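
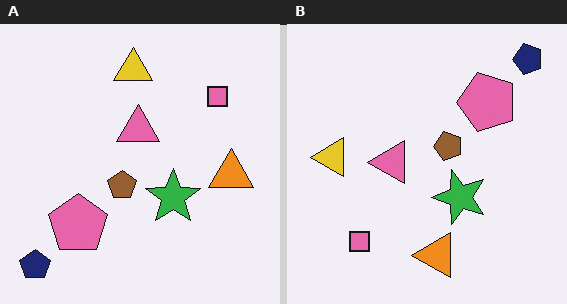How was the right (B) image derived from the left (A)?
The transformation is: transposed (reflected across the top-left ↔ bottom-right diagonal).

Shapes have swapped their row and column positions — what was in the top-right is now in the bottom-left — a diagonal reflection.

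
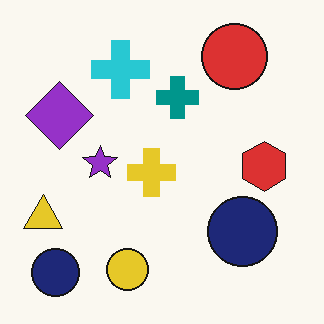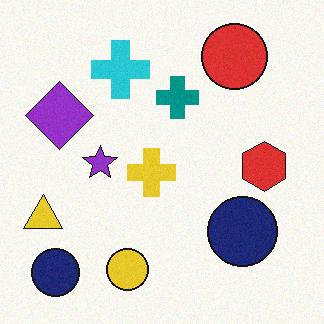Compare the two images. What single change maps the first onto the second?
The transformation is: degraded with light additive noise.

Random speckle covers the whole image, including the flat background.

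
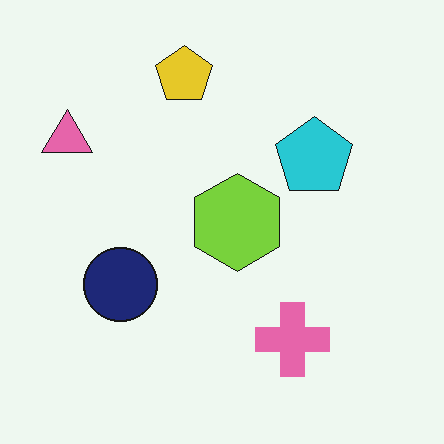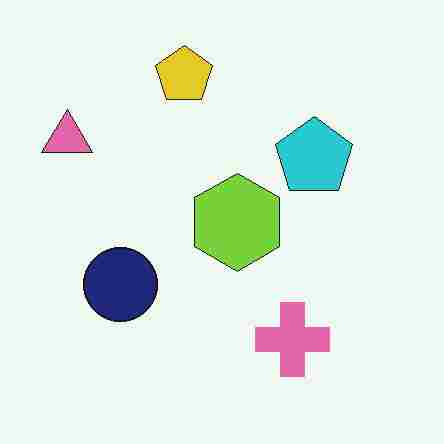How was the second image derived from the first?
This is the original image heavily JPEG-compressed with obvious blocking artifacts.

Blocky 8×8 compression artifacts appear around shape edges and the flat background shows ringing — characteristic JPEG degradation.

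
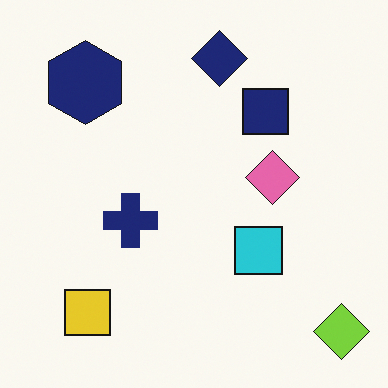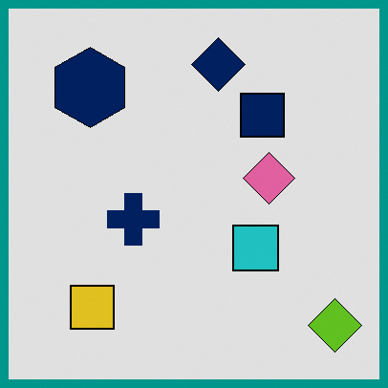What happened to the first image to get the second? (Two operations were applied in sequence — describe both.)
This is the original image posterized to a reduced palette, then framed with a teal border.

Each flat color has snapped to a coarser quantized level — most visibly, the near-white background has dropped to a flat grey. A solid teal frame runs around the edge of the second image, with the content slightly shrunk inside it.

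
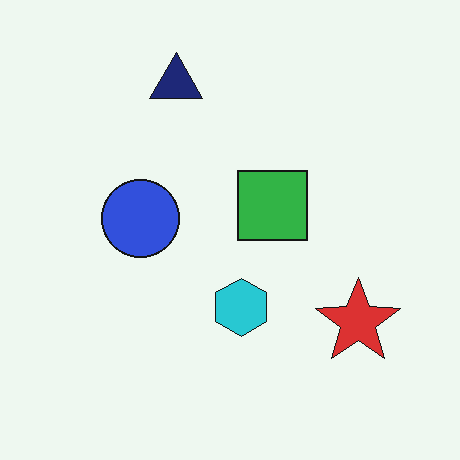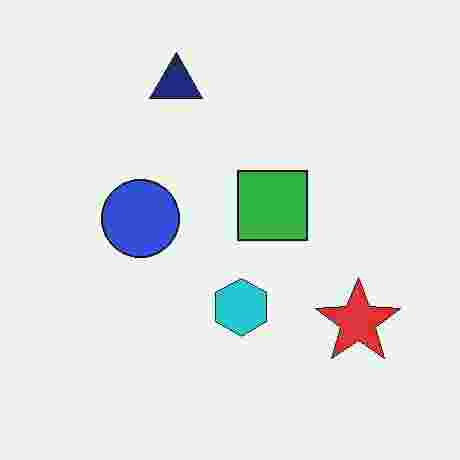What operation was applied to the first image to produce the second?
The image was heavily JPEG-compressed with obvious blocking artifacts.

Blocky 8×8 compression artifacts appear around shape edges and the flat background shows ringing — characteristic JPEG degradation.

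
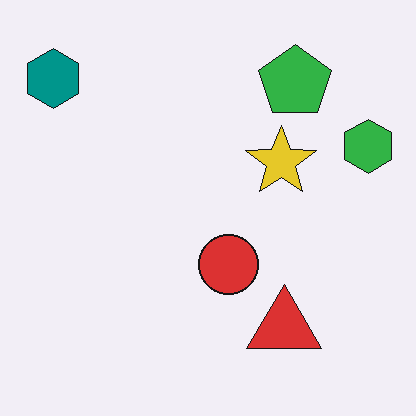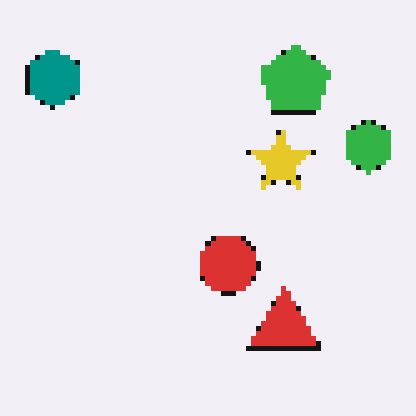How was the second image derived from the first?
It was mildly pixelated.

Shapes are reduced to large square blocks; fine edges and outlines are lost — a downscale-then-upscale (mosaic) effect.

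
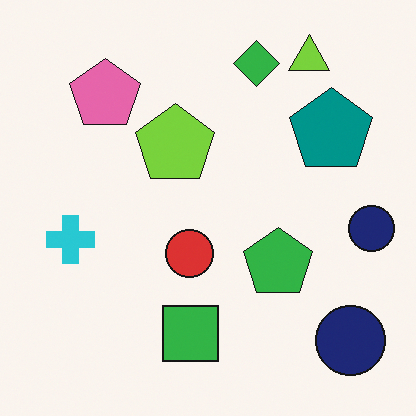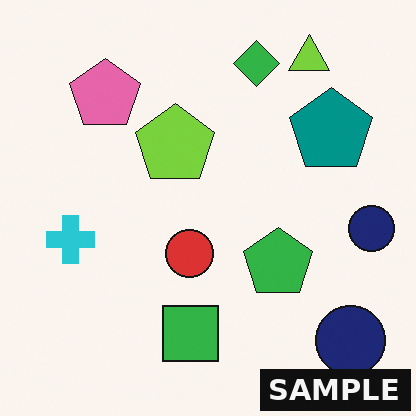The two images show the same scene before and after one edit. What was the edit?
Watermarked with the text "SAMPLE" in the lower-right corner.

A dark label reading "SAMPLE" appears in the lower-right corner.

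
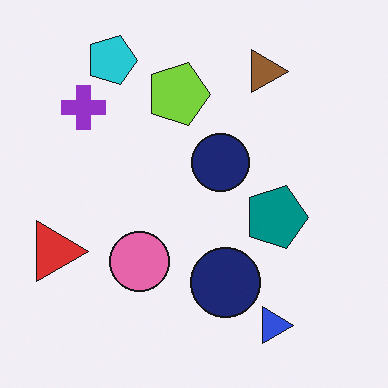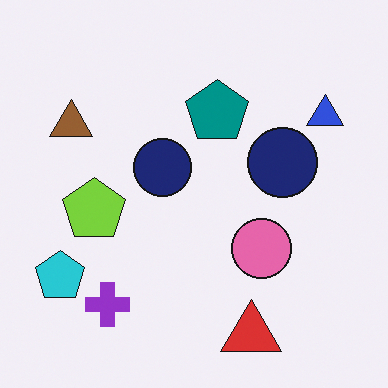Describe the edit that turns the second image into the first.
The transformation is: rotated 90° clockwise.

The cyan pentagon sits in the bottom-left of the second image and the top-left of the first — consistent with a whole-image 90° clockwise rotation.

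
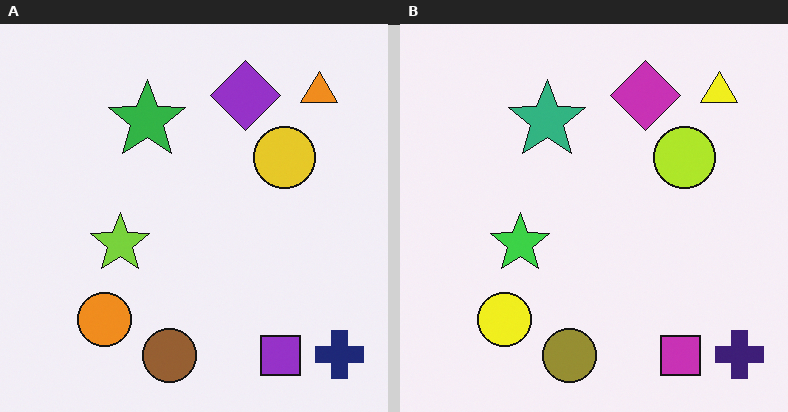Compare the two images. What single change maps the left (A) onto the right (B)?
The image was hue-shifted by a small amount.

Every shape's color has rotated by the same amount around the hue wheel — a uniform hue shift.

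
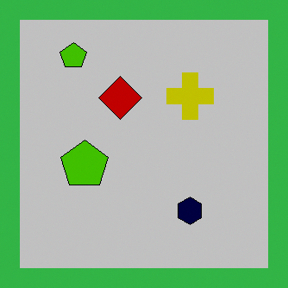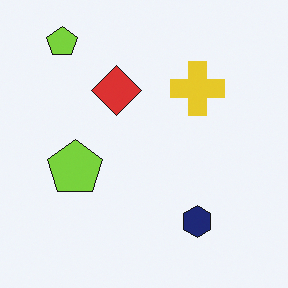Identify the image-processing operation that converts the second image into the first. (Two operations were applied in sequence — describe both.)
The first image is the second aggressively posterized, then framed with a green border.

Each flat color has snapped to a coarser quantized level — most visibly, the near-white background has dropped to a flat grey. A solid green frame runs around the edge of the first image, with the content slightly shrunk inside it.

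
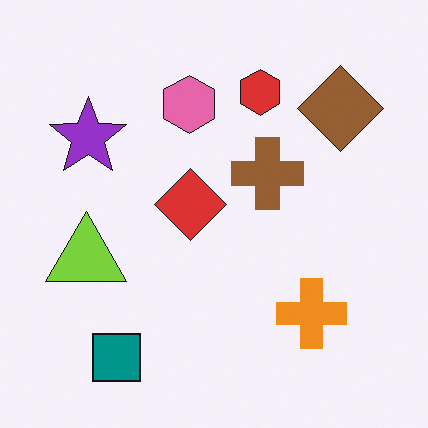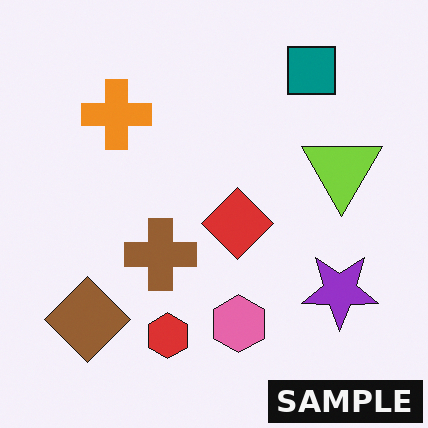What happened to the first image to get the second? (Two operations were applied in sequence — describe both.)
This is the original image rotated 180°, then watermarked with the text "SAMPLE" in the lower-right corner.

The teal square sits in the bottom-left of the first image and the top-right of the second — consistent with a whole-image 180° rotation. A dark label reading "SAMPLE" appears in the lower-right corner.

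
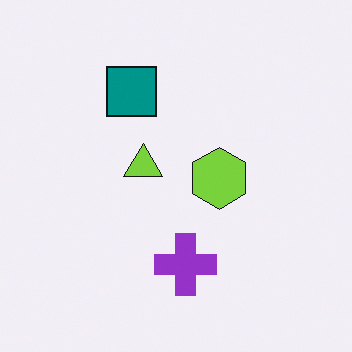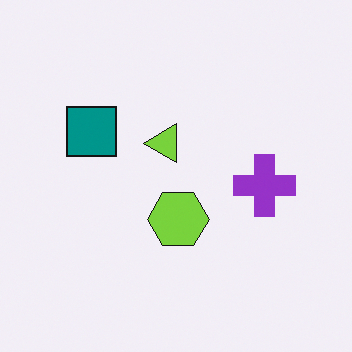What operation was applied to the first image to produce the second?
This is the original image transposed (reflected across the top-left ↔ bottom-right diagonal).

Shapes have swapped their row and column positions — what was in the top-right is now in the bottom-left — a diagonal reflection.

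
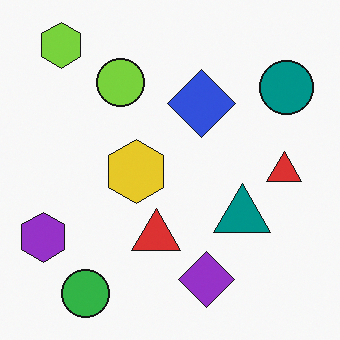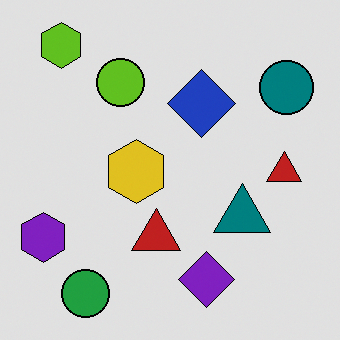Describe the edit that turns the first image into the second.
Moderately posterized.

Each flat color has snapped to a coarser quantized level — most visibly, the near-white background has dropped to a flat grey.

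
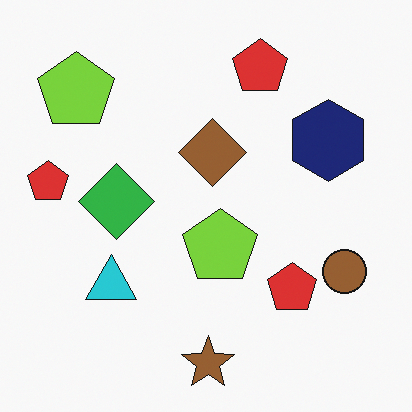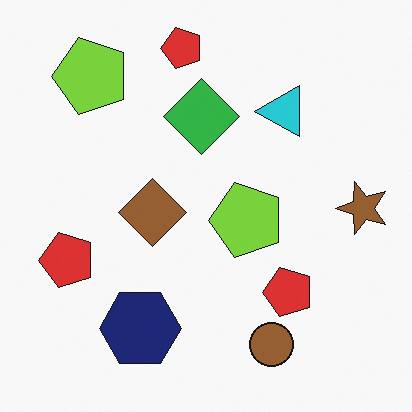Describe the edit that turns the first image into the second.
The second image is the first transposed (reflected across the top-left ↔ bottom-right diagonal).

Shapes have swapped their row and column positions — what was in the top-right is now in the bottom-left — a diagonal reflection.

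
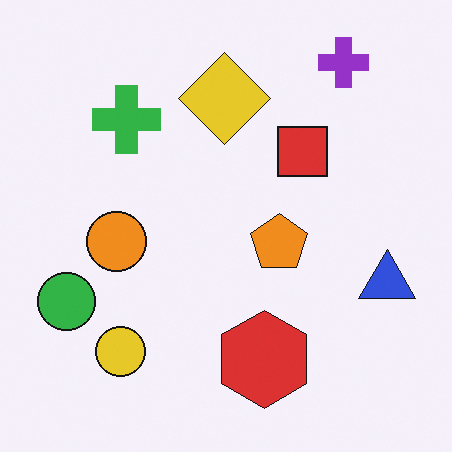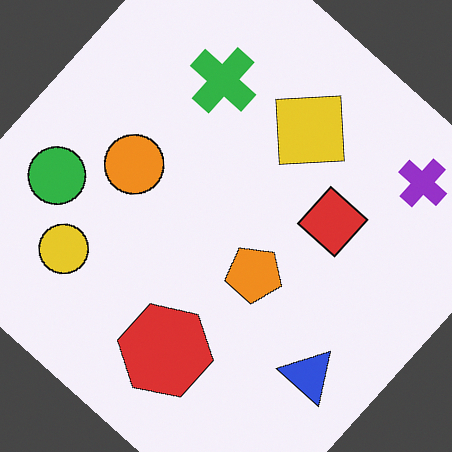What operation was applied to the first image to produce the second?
Rotated clockwise by a large amount — several tens of degrees.

Every shape is tilted by the same angle and the image corners show triangular fill wedges — a whole-image rotation by a non-right angle.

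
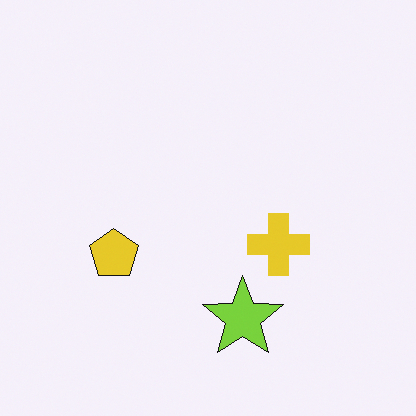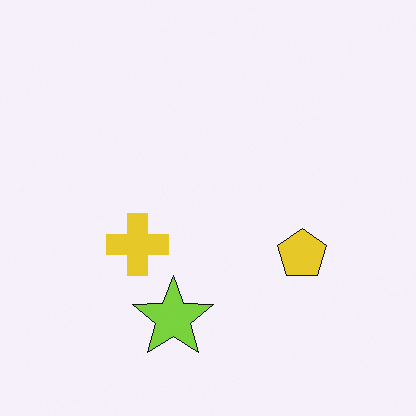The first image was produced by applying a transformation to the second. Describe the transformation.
It was flipped horizontally (left ↔ right).

The yellow pentagon is in the right of the second image and the left of the first — shapes on opposite sides of the vertical midline have swapped in a mirror flip.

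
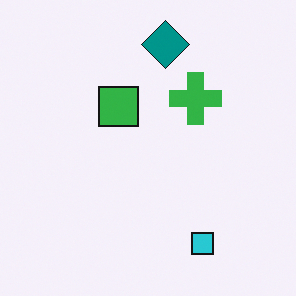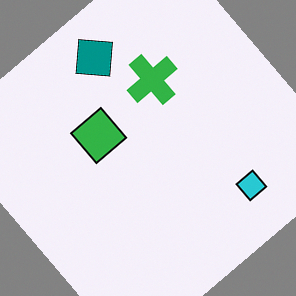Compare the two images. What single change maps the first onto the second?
This is the original image rotated counter-clockwise by a large amount — several tens of degrees.

Every shape is tilted by the same angle and the image corners show triangular fill wedges — a whole-image rotation by a non-right angle.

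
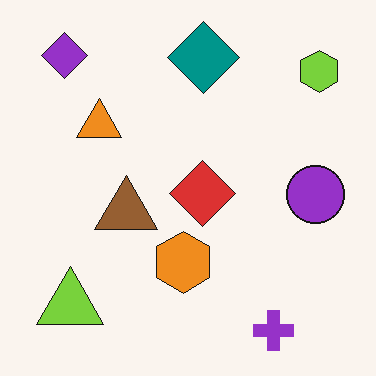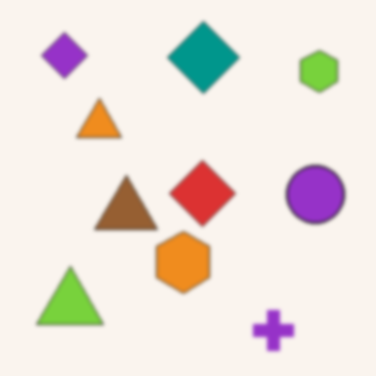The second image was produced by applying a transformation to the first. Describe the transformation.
The image was given a subtle gaussian blur.

Shape edges and outlines are uniformly softened across the whole image.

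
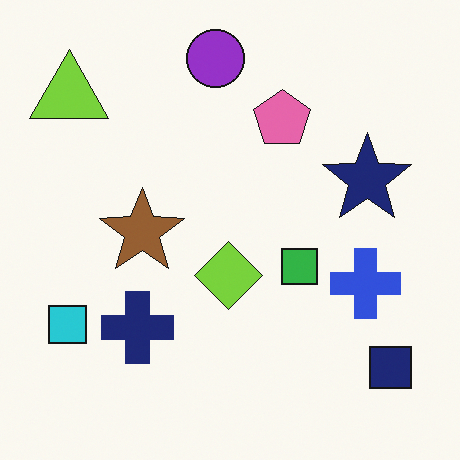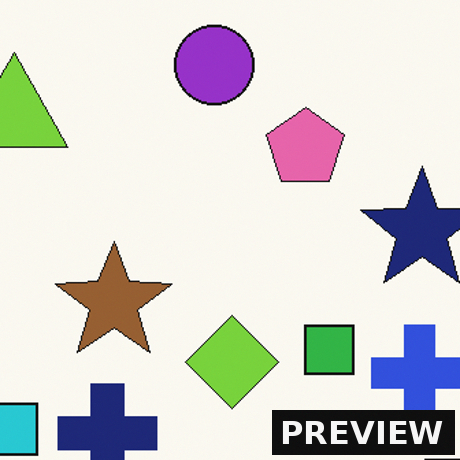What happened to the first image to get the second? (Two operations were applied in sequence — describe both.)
The image was cropped to a modestly smaller region and rescaled, then watermarked with the text "PREVIEW" in the lower-right corner.

The visible shapes are larger and the field of view is narrower; shapes near the original edges may be partly or wholly outside the frame — a crop-and-rescale. A dark label reading "PREVIEW" appears in the lower-right corner.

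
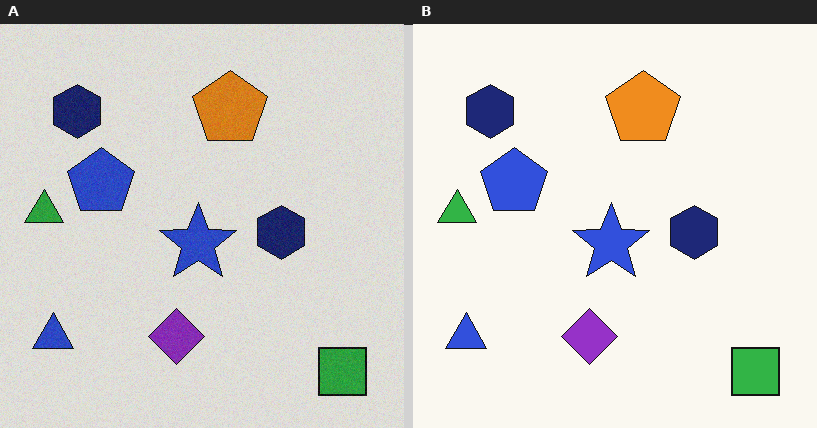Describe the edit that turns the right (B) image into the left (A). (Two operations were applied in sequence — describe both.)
The image was degraded with light additive noise, then darkened a little.

Random speckle covers the whole image, including the flat background. Every pixel — background and shapes alike — is uniformly darkened.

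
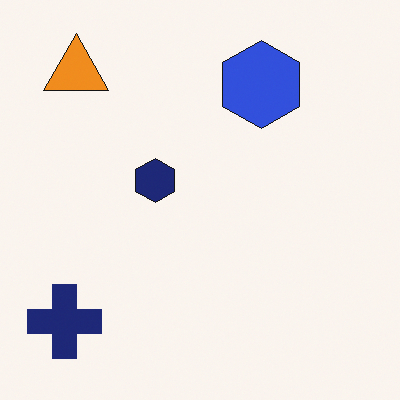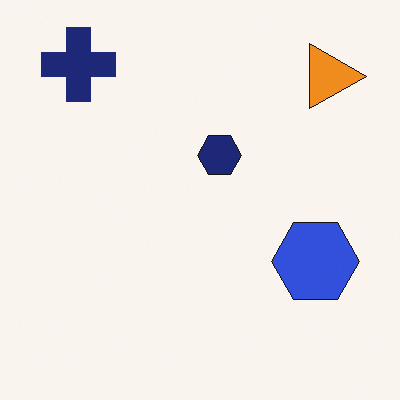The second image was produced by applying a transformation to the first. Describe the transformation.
The second image is the first rotated 90° clockwise.

The navy cross sits in the bottom-left of the first image and the top-left of the second — consistent with a whole-image 90° clockwise rotation.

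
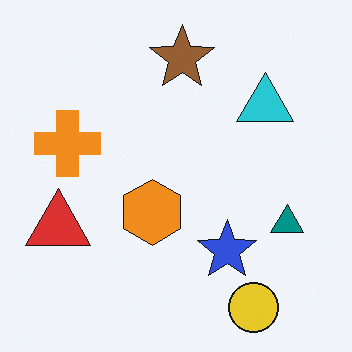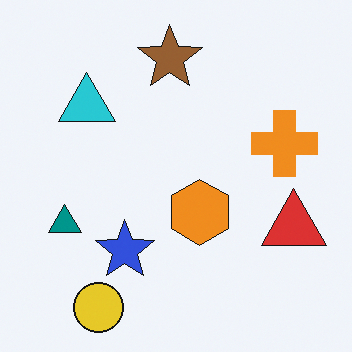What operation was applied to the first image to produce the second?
It was flipped horizontally (left ↔ right).

The red triangle is in the left of the first image and the right of the second — shapes on opposite sides of the vertical midline have swapped in a mirror flip.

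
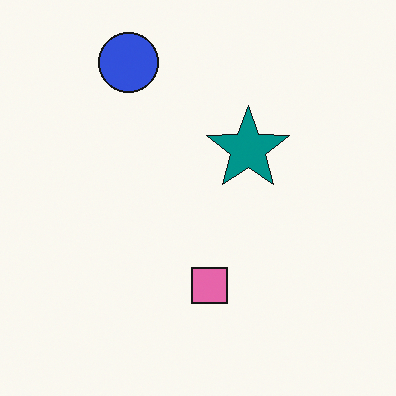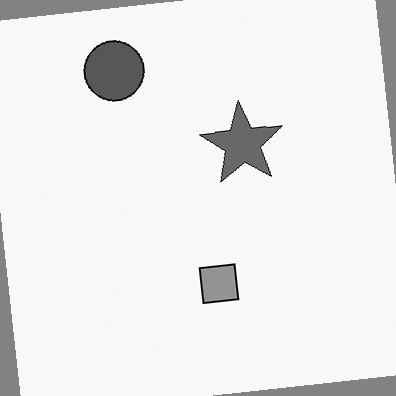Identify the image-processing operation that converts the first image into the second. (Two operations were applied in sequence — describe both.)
The second image is the first rotated counter-clockwise by a slight angle, then converted to grayscale.

Every shape is tilted by the same angle and the image corners show triangular fill wedges — a whole-image rotation by a non-right angle. All color is removed — every shape is now a shade of grey.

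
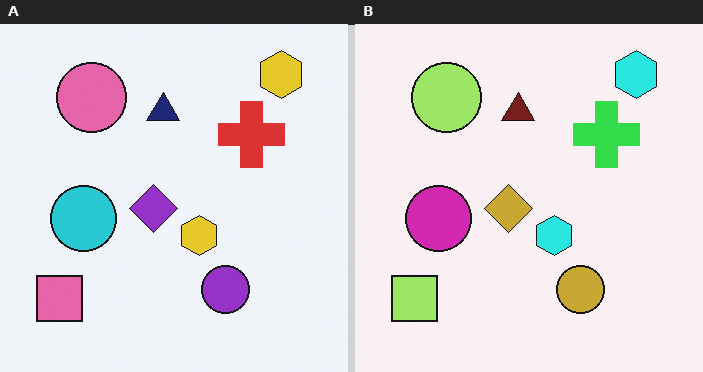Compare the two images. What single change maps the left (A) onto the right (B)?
Hue-shifted by a moderate amount.

Every shape's color has rotated by the same amount around the hue wheel — a uniform hue shift.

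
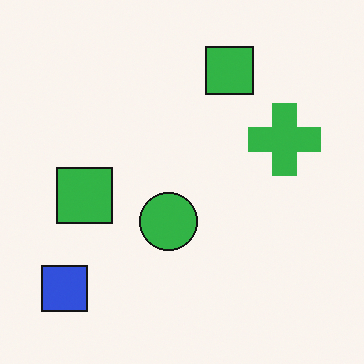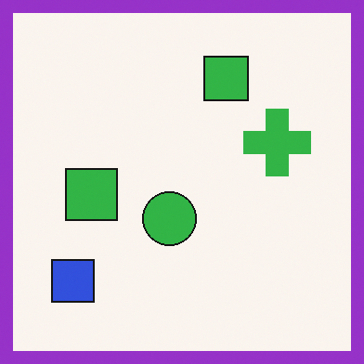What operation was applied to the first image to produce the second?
The second image is the first framed with a purple border.

A solid purple frame runs around the edge of the second image, with the content slightly shrunk inside it.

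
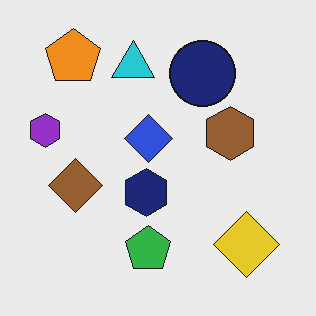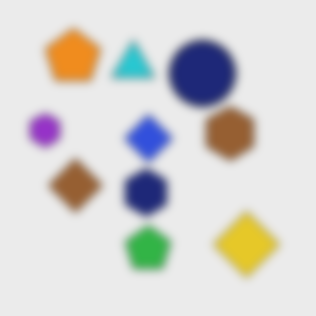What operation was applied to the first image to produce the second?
This is the original image noticeably gaussian-blurred.

Shape edges and outlines are uniformly softened across the whole image.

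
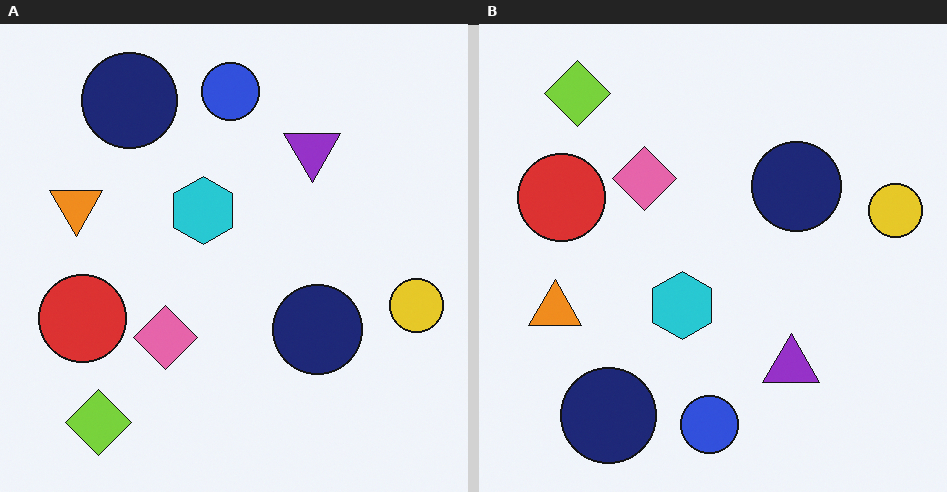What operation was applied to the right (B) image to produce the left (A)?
Flipped vertically (top ↔ bottom).

The blue circle is in the bottom of the right (B) image and the top of the left (A) — shapes on opposite sides of the horizontal midline have swapped in a mirror flip.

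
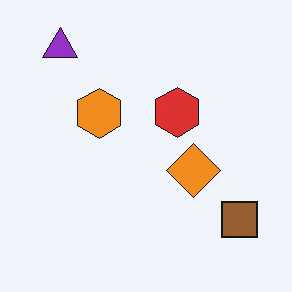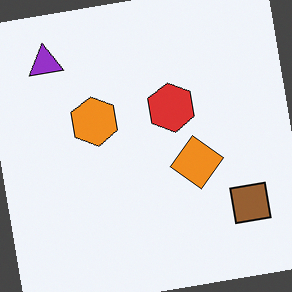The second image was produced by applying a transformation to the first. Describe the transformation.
This is the original image rotated counter-clockwise by a few degrees.

Every shape is tilted by the same angle and the image corners show triangular fill wedges — a whole-image rotation by a non-right angle.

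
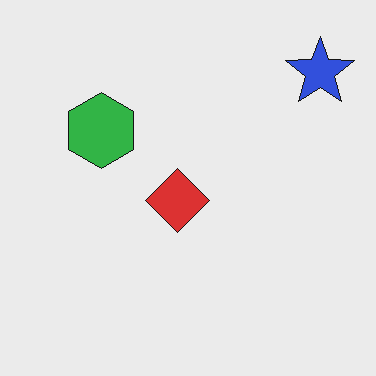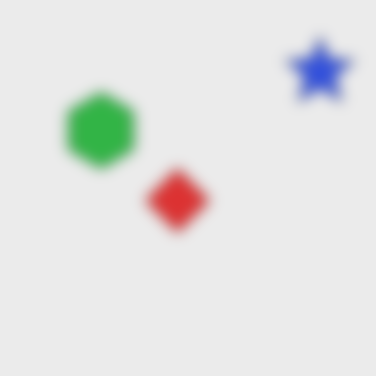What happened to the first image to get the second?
It was strongly gaussian-blurred.

Shape edges and outlines are uniformly softened across the whole image.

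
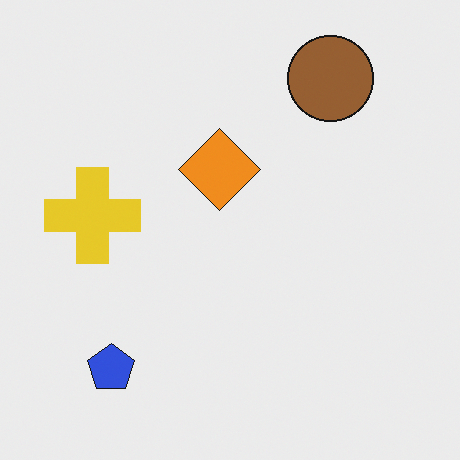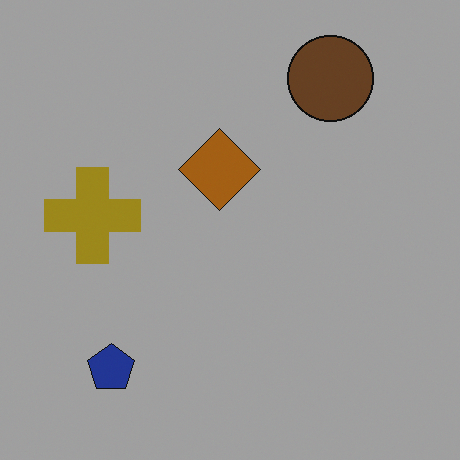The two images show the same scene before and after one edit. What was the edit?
Darkened a lot.

Every pixel — background and shapes alike — is uniformly darkened.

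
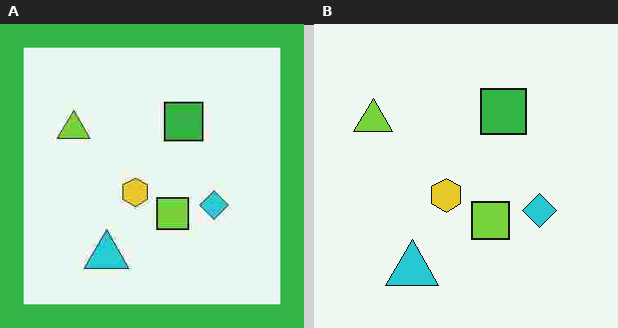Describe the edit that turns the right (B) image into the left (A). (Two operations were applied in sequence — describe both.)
Heavily JPEG-compressed with obvious blocking artifacts, then framed with a green border.

Blocky 8×8 compression artifacts appear around shape edges and the flat background shows ringing — characteristic JPEG degradation. A solid green frame runs around the edge of the left (A) image, with the content slightly shrunk inside it.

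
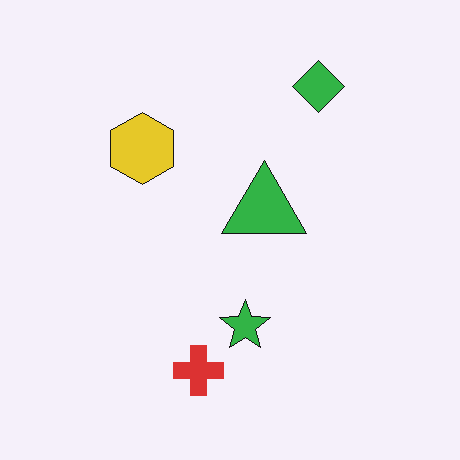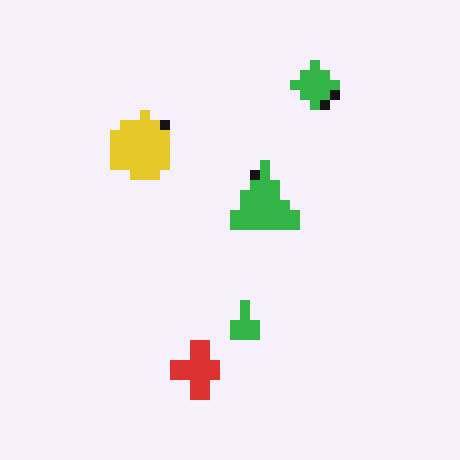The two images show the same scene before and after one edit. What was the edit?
The image was coarsely pixelated.

Shapes are reduced to large square blocks; fine edges and outlines are lost — a downscale-then-upscale (mosaic) effect.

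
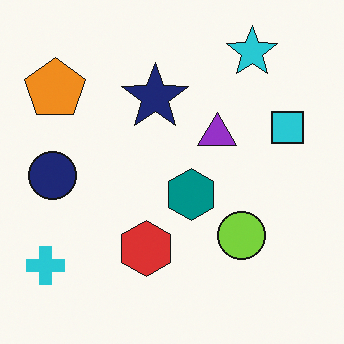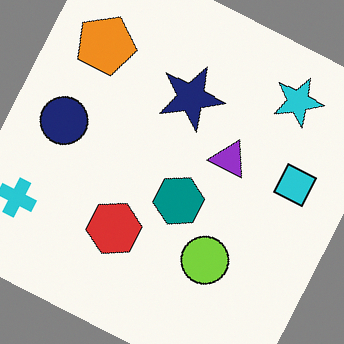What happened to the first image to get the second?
This is the original image rotated clockwise by a clearly visible amount.

Every shape is tilted by the same angle and the image corners show triangular fill wedges — a whole-image rotation by a non-right angle.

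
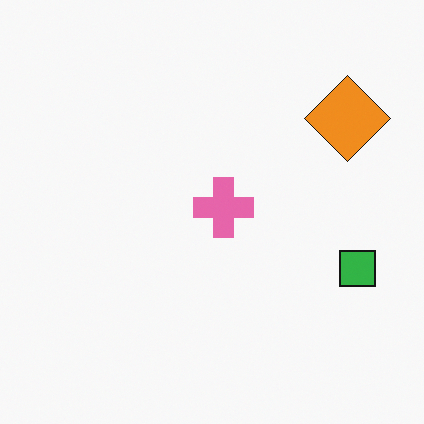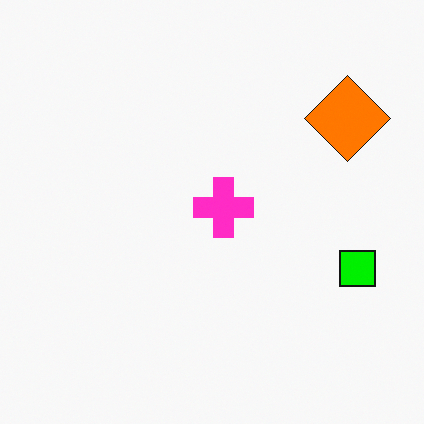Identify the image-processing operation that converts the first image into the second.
The image was made much more vivid (saturation change).

All colors are more vivid — a global saturation change.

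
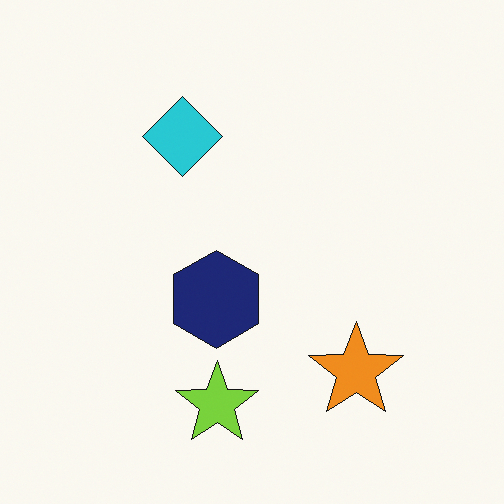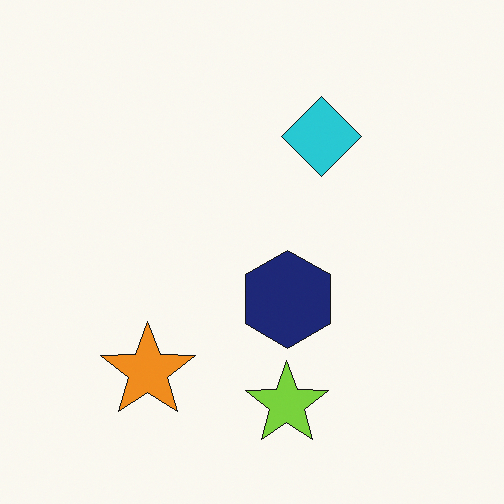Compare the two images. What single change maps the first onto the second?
It was flipped horizontally (left ↔ right).

The orange star is in the bottom-right of the first image and the bottom-left of the second — shapes on opposite sides of the vertical midline have swapped in a mirror flip.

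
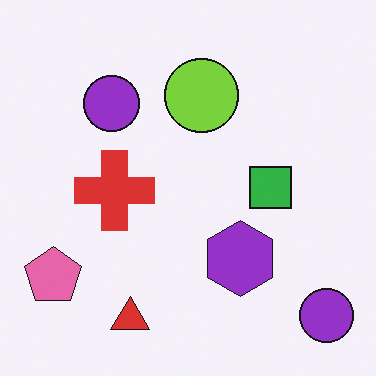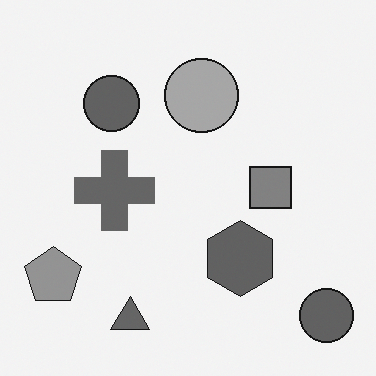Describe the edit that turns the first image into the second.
The second image is the first converted to grayscale.

All color is removed — every shape is now a shade of grey.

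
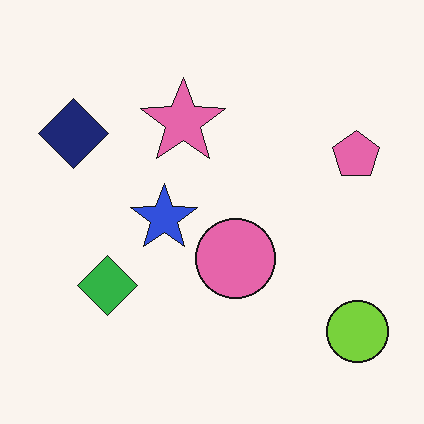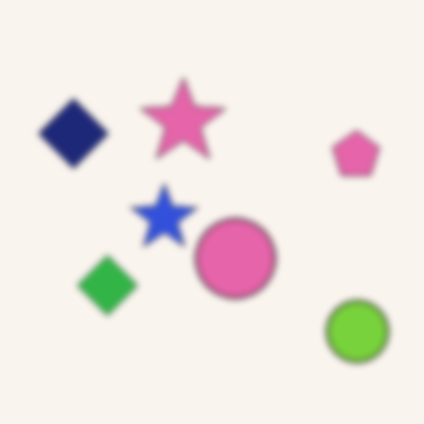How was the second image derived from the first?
Moderately blurred.

Shape edges and outlines are uniformly softened across the whole image.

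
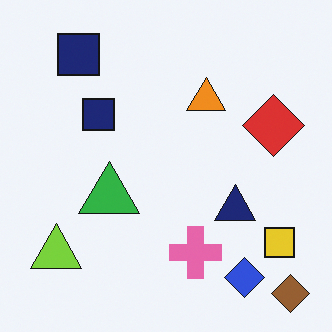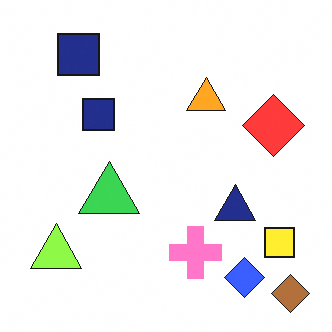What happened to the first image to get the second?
The image was slightly brightened.

Every pixel — background and shapes alike — is uniformly brightened.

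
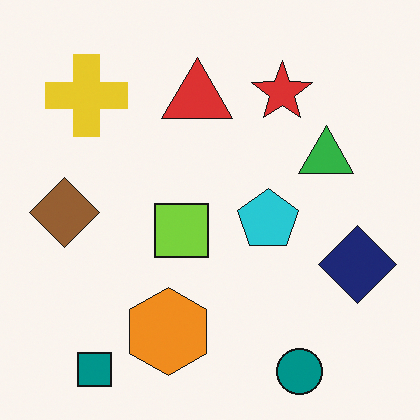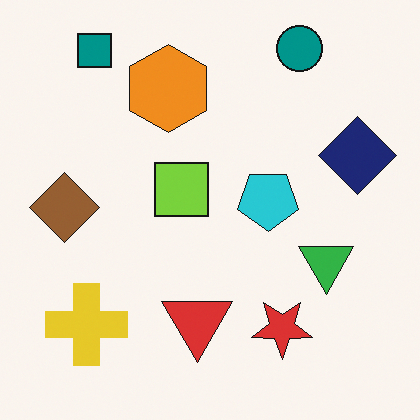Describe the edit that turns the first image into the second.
The transformation is: flipped vertically (top ↔ bottom).

The teal circle is in the bottom-right of the first image and the top-right of the second — shapes on opposite sides of the horizontal midline have swapped in a mirror flip.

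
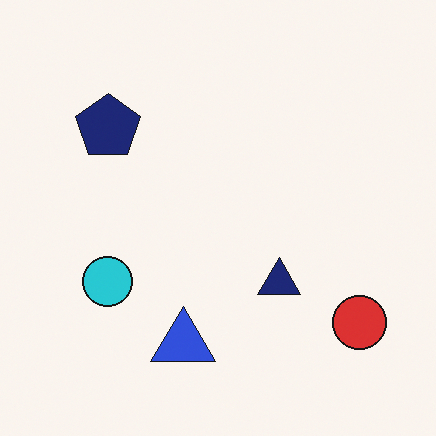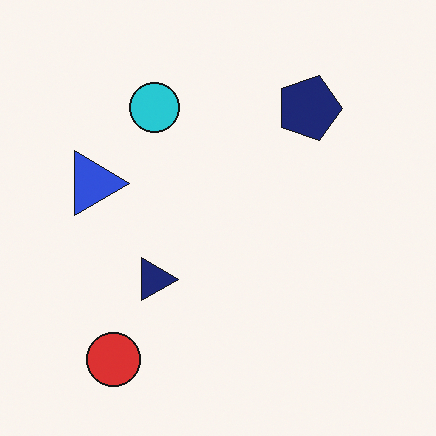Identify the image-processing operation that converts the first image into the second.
It was rotated 90° clockwise.

The red circle sits in the bottom-right of the first image and the bottom-left of the second — consistent with a whole-image 90° clockwise rotation.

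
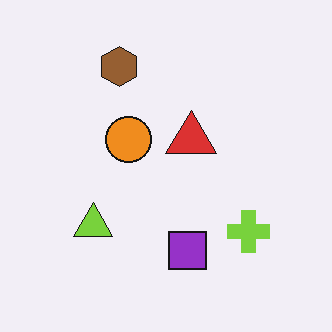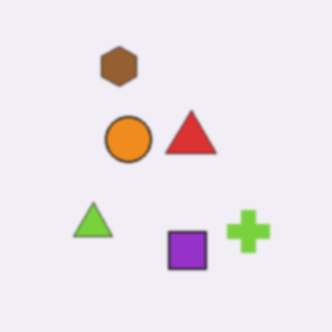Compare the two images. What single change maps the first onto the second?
The second image is the first slightly softened.

Shape edges and outlines are uniformly softened across the whole image.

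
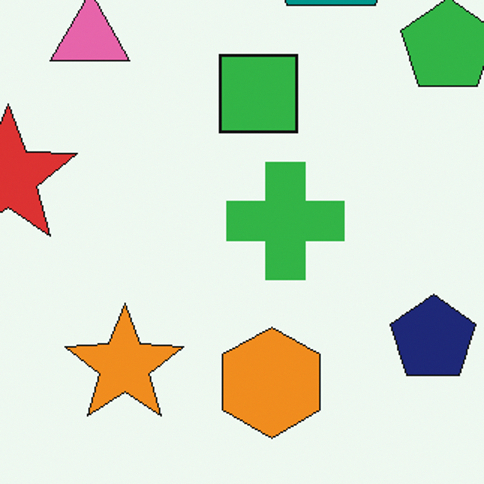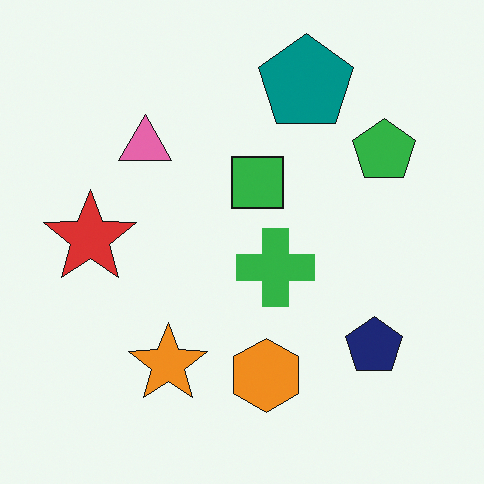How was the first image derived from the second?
The first image is the second cropped slightly and scaled back up.

The visible shapes are larger and the field of view is narrower; shapes near the original edges may be partly or wholly outside the frame — a crop-and-rescale.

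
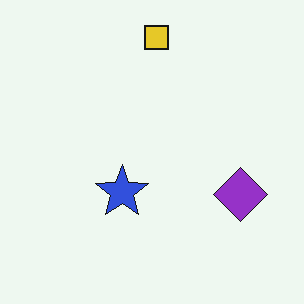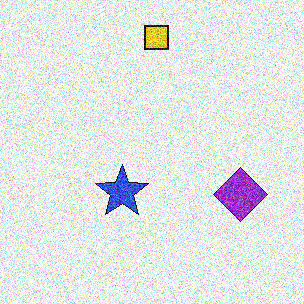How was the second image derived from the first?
The transformation is: degraded with heavy additive noise.

Random speckle covers the whole image, including the flat background.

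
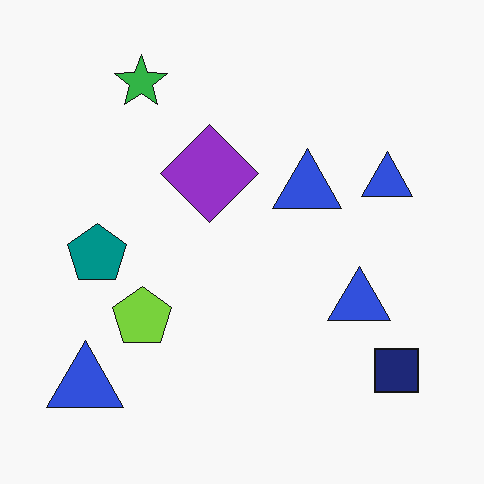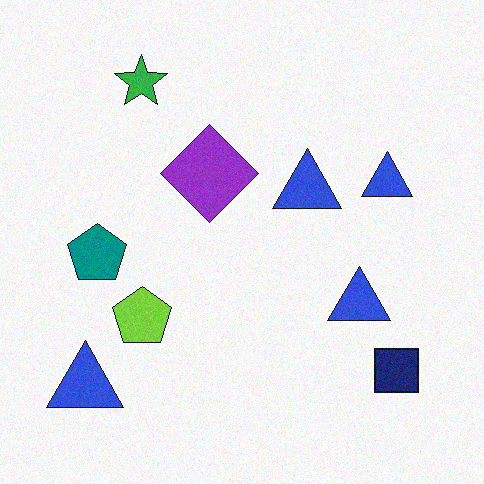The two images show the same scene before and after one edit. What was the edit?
This is the original image degraded with a light layer of grain.

Random speckle covers the whole image, including the flat background.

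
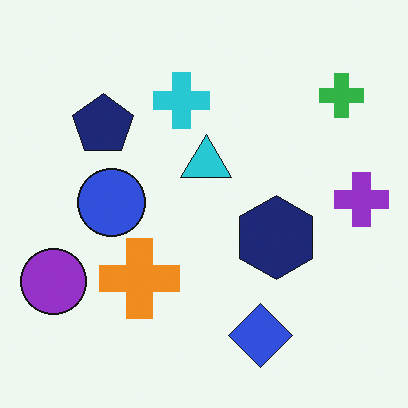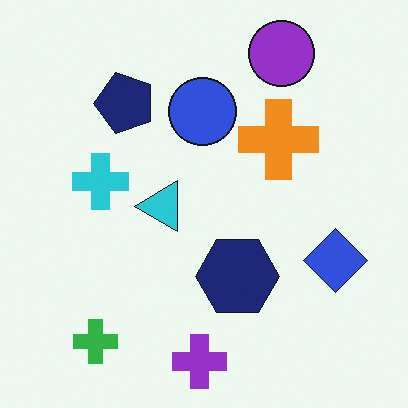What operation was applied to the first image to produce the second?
The image was transposed (reflected across the top-left ↔ bottom-right diagonal).

Shapes have swapped their row and column positions — what was in the top-right is now in the bottom-left — a diagonal reflection.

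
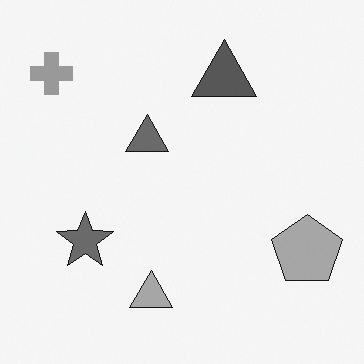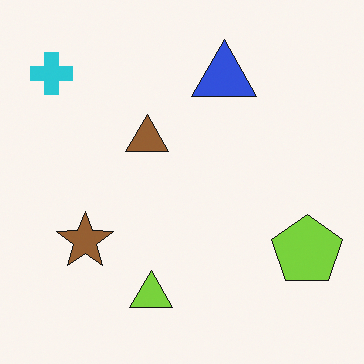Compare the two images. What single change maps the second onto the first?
The first image is the second converted to grayscale.

All color is removed — every shape is now a shade of grey.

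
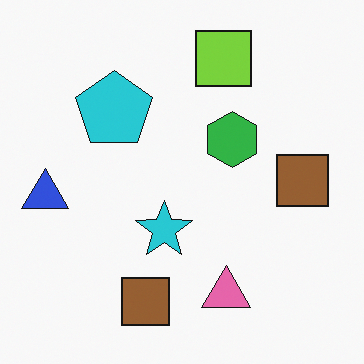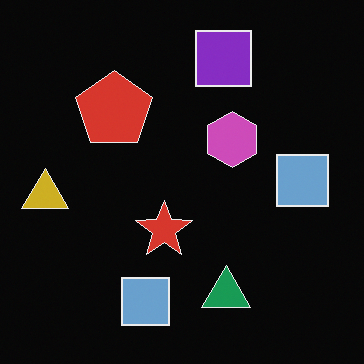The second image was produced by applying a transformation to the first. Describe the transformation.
This is the original image color-inverted (negative).

The light background has become dark and every shape's color is its complement — a photographic negative.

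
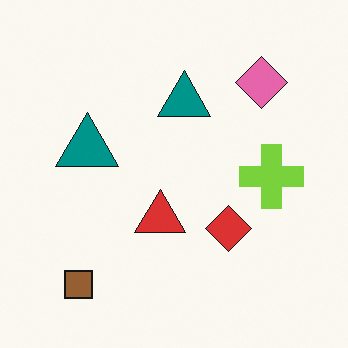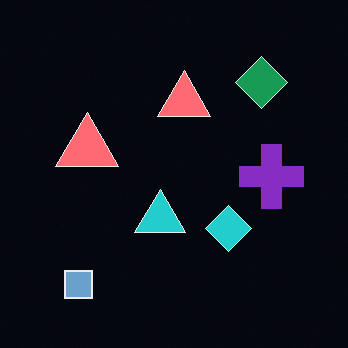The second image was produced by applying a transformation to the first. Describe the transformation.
The image was color-inverted (negative).

The light background has become dark and every shape's color is its complement — a photographic negative.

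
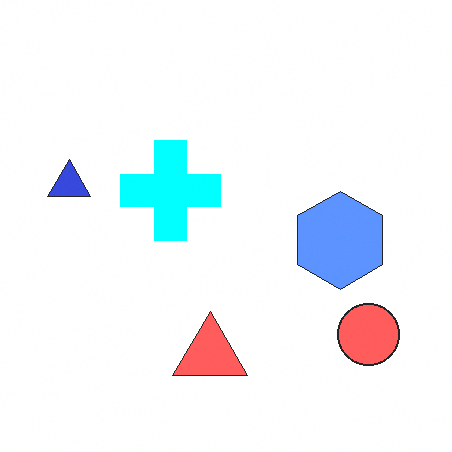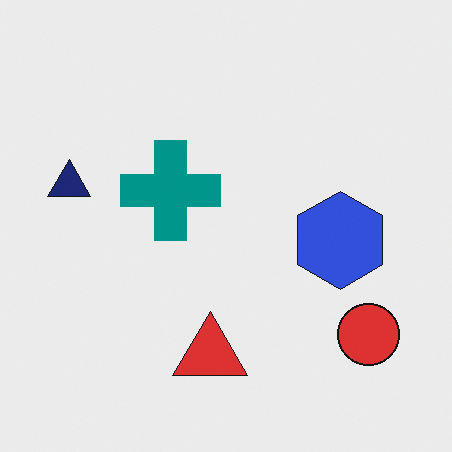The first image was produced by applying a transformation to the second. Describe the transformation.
Brightened a lot.

Every pixel — background and shapes alike — is uniformly brightened.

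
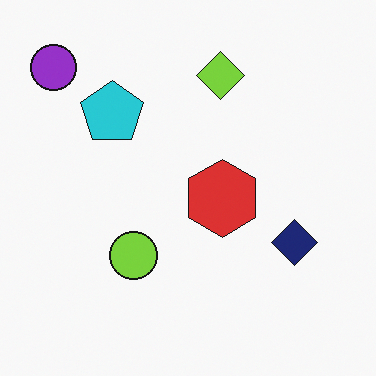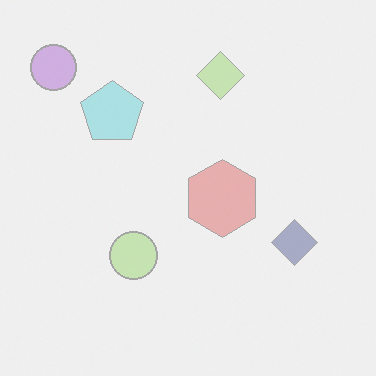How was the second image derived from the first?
The image was given much lower contrast.

Tones are pushed toward mid-grey across the whole image — a global contrast change.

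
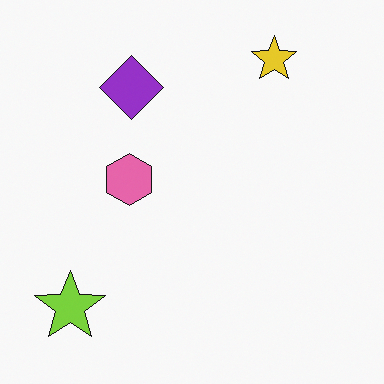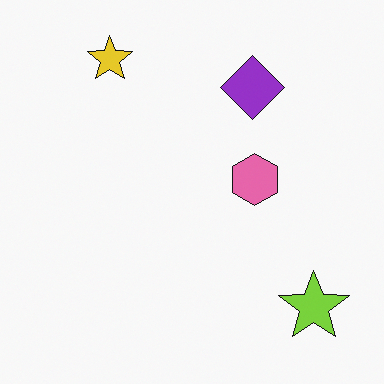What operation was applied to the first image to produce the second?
The transformation is: flipped horizontally (left ↔ right).

The lime star is in the bottom-left of the first image and the bottom-right of the second — shapes on opposite sides of the vertical midline have swapped in a mirror flip.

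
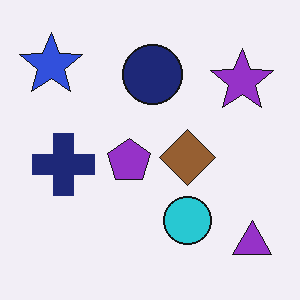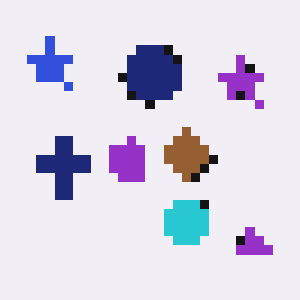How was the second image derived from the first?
Heavily pixelated into large blocks.

Shapes are reduced to large square blocks; fine edges and outlines are lost — a downscale-then-upscale (mosaic) effect.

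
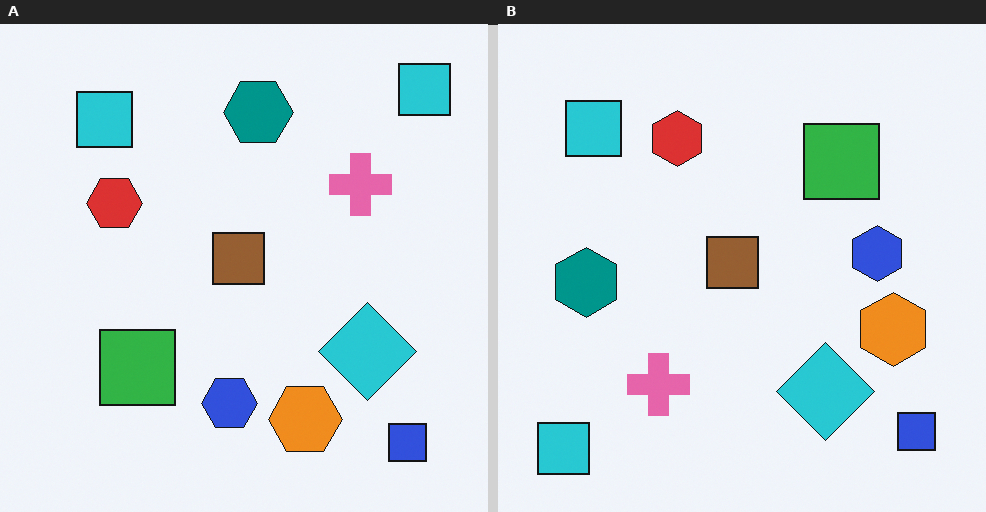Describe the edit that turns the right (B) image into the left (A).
It was transposed (reflected across the top-left ↔ bottom-right diagonal).

Shapes have swapped their row and column positions — what was in the top-right is now in the bottom-left — a diagonal reflection.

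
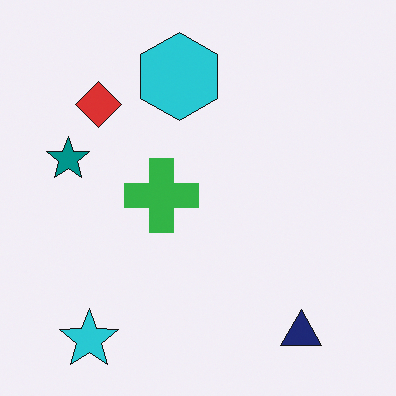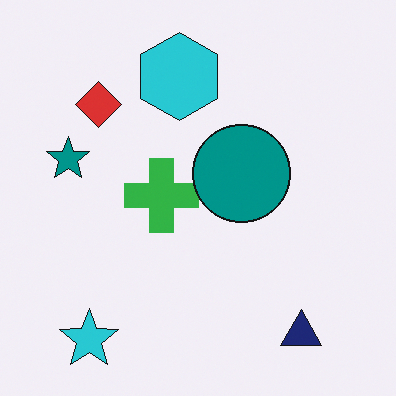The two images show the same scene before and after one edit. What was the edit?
The transformation is: overlaid with an additional teal circle.

A teal circle appears in the second image that is absent from the first.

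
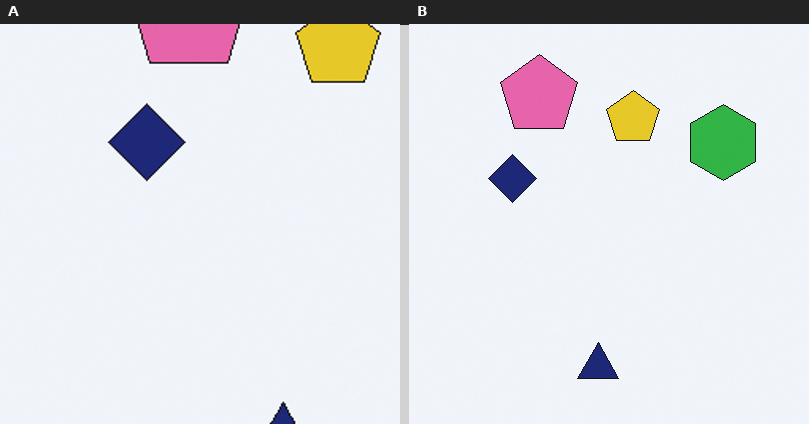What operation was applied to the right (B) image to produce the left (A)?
It was cropped slightly and scaled back up.

The visible shapes are larger and the field of view is narrower; shapes near the original edges may be partly or wholly outside the frame — a crop-and-rescale.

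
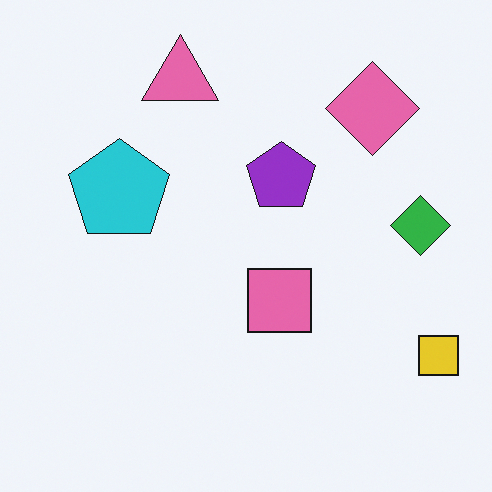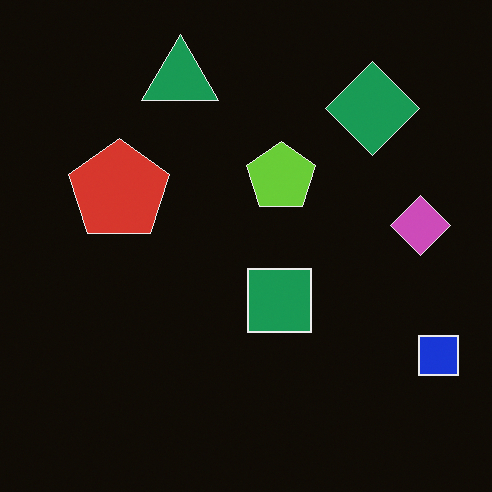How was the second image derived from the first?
This is the original image color-inverted (negative).

The light background has become dark and every shape's color is its complement — a photographic negative.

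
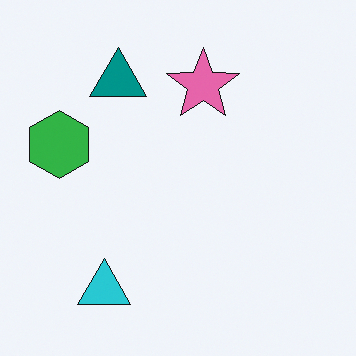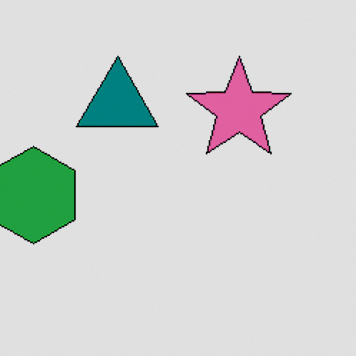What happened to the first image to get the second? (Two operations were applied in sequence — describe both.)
Cropped slightly and scaled back up, then moderately posterized.

The visible shapes are larger and the field of view is narrower; shapes near the original edges may be partly or wholly outside the frame — a crop-and-rescale. Each flat color has snapped to a coarser quantized level — most visibly, the near-white background has dropped to a flat grey.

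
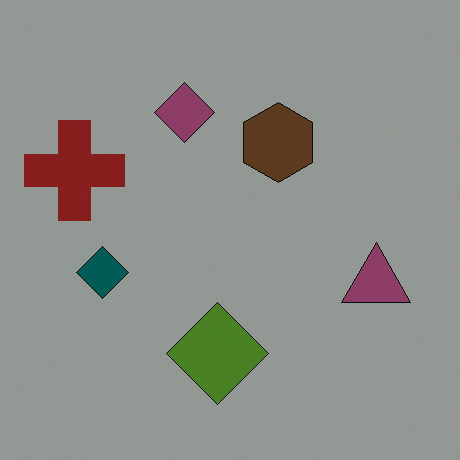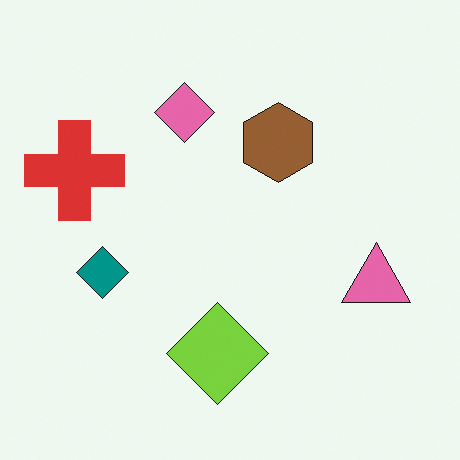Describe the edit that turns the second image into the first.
Noticeably darkened.

Every pixel — background and shapes alike — is uniformly darkened.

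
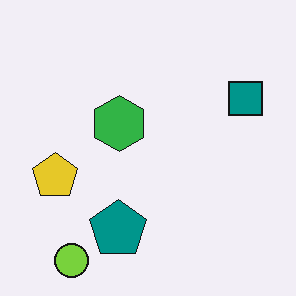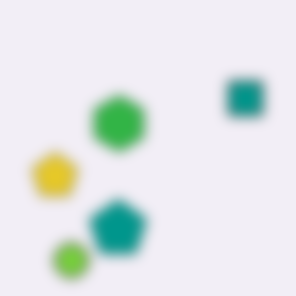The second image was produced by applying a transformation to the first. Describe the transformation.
The transformation is: strongly gaussian-blurred.

Shape edges and outlines are uniformly softened across the whole image.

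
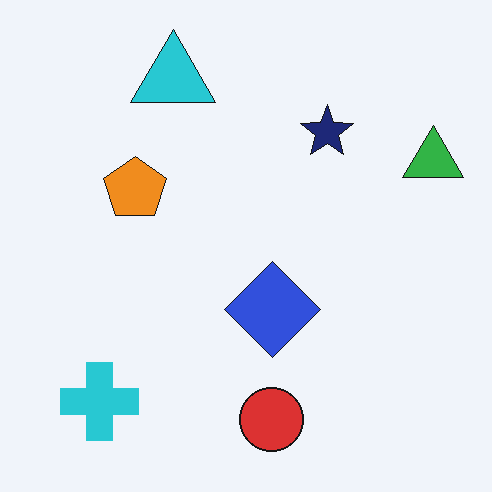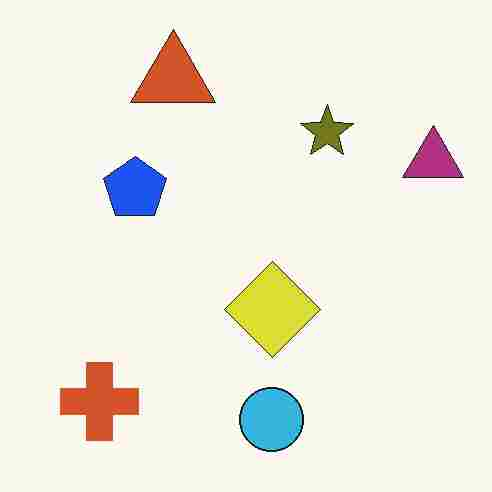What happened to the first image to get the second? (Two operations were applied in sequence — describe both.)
Hue-shifted by a large amount, then heavily JPEG-compressed with obvious blocking artifacts.

Every shape's color has rotated by the same amount around the hue wheel — a uniform hue shift. Blocky 8×8 compression artifacts appear around shape edges and the flat background shows ringing — characteristic JPEG degradation.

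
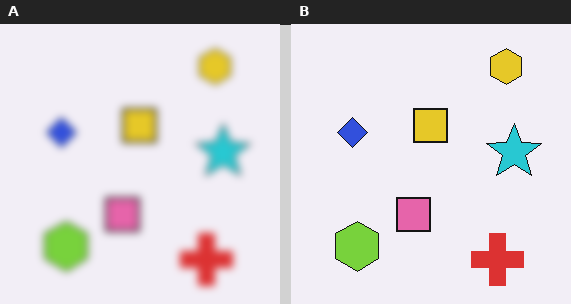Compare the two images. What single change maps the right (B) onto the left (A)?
The left (A) image is the right (B) moderately blurred.

Shape edges and outlines are uniformly softened across the whole image.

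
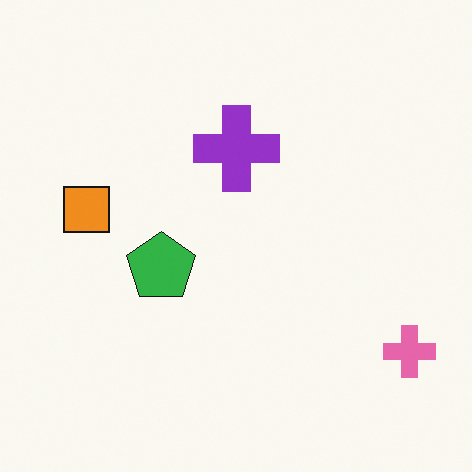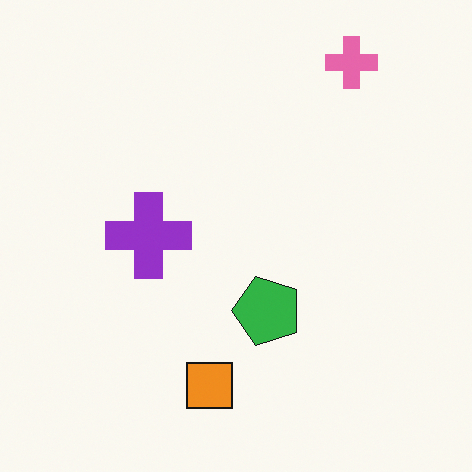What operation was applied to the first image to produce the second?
Rotated 90° counter-clockwise.

The pink cross sits in the bottom-right of the first image and the top-right of the second — consistent with a whole-image 90° counter-clockwise rotation.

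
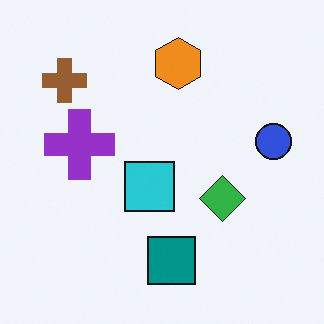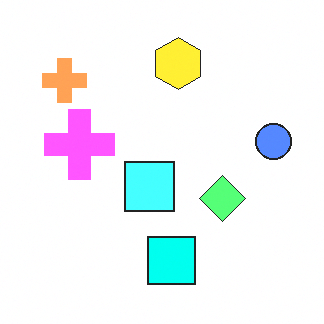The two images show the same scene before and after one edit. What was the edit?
It was brightened a lot.

Every pixel — background and shapes alike — is uniformly brightened.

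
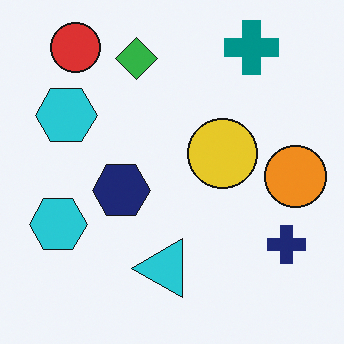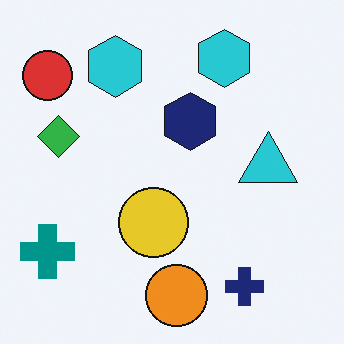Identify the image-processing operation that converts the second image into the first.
It was transposed (reflected across the top-left ↔ bottom-right diagonal).

Shapes have swapped their row and column positions — what was in the top-right is now in the bottom-left — a diagonal reflection.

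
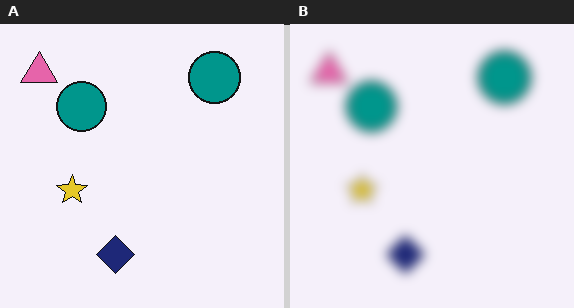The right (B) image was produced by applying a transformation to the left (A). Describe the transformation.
It was heavily blurred.

Shape edges and outlines are uniformly softened across the whole image.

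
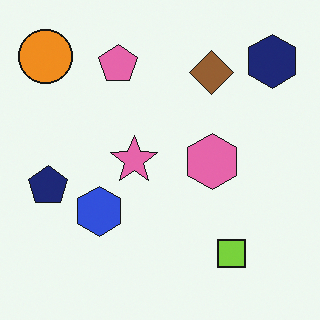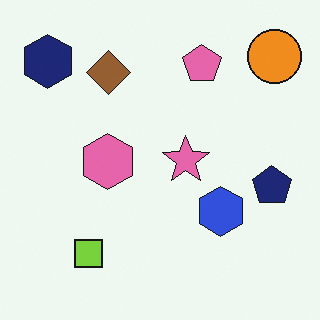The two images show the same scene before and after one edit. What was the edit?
The transformation is: flipped horizontally (left ↔ right).

The orange circle is in the top-left of the first image and the top-right of the second — shapes on opposite sides of the vertical midline have swapped in a mirror flip.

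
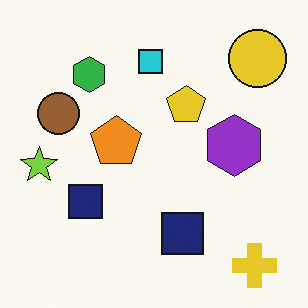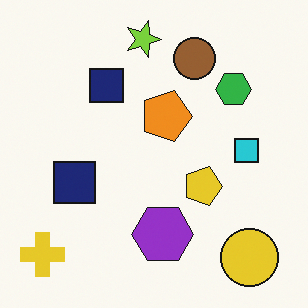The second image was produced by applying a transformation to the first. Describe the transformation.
It was rotated 90° clockwise.

The yellow cross sits in the bottom-right of the first image and the bottom-left of the second — consistent with a whole-image 90° clockwise rotation.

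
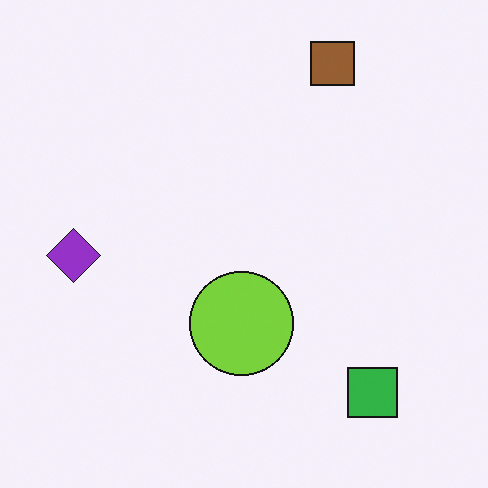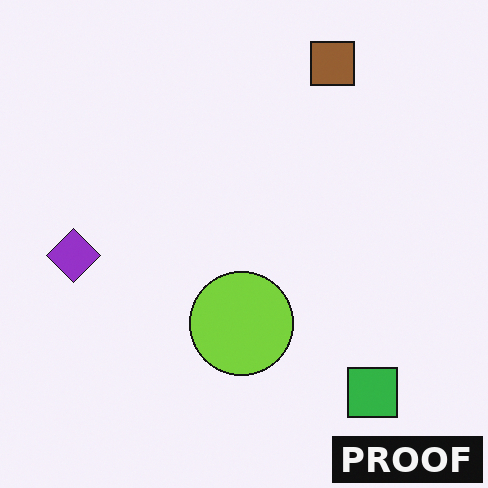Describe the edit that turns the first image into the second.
It was watermarked with the text "PROOF" in the lower-right corner.

A dark label reading "PROOF" appears in the lower-right corner.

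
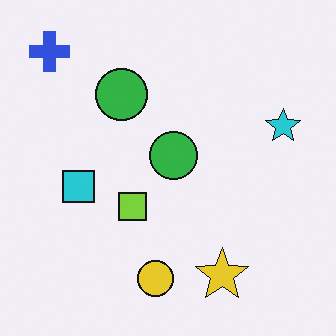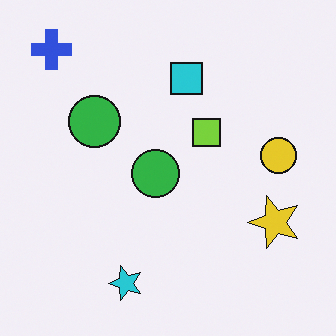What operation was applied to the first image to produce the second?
The image was transposed (reflected across the top-left ↔ bottom-right diagonal).

Shapes have swapped their row and column positions — what was in the top-right is now in the bottom-left — a diagonal reflection.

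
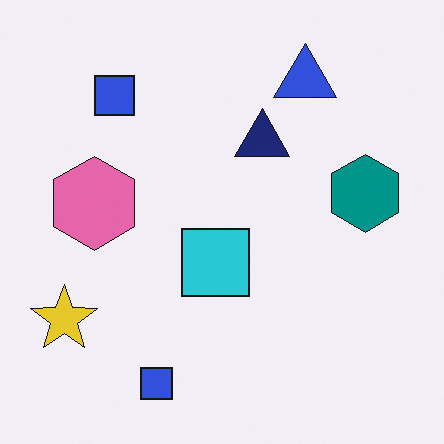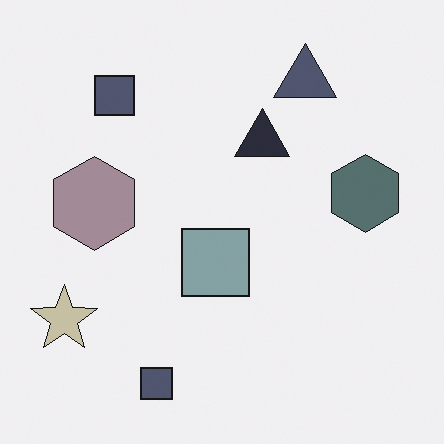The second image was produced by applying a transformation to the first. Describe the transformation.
The second image is the first made much more muted (saturation change).

All colors are more muted and greyish — a global saturation change.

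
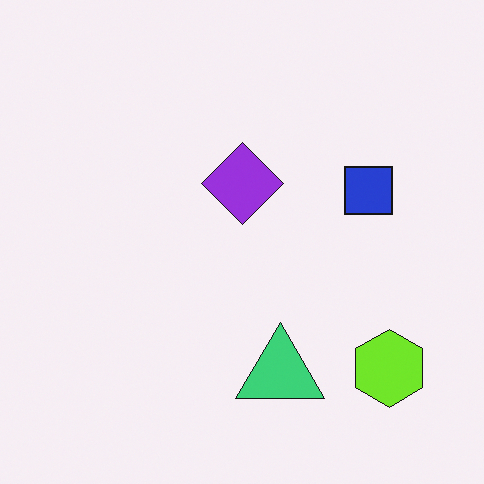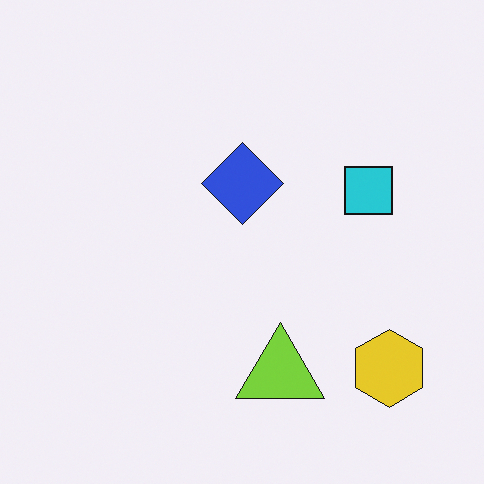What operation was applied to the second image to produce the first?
This is the original image hue-shifted by a small amount.

Every shape's color has rotated by the same amount around the hue wheel — a uniform hue shift.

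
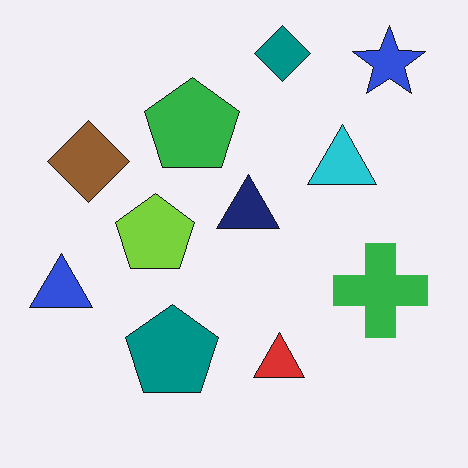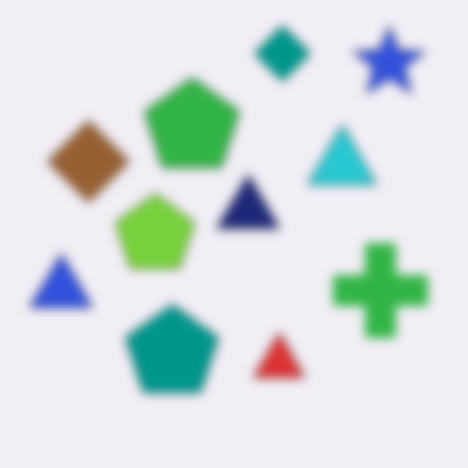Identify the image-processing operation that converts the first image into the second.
The transformation is: strongly gaussian-blurred.

Shape edges and outlines are uniformly softened across the whole image.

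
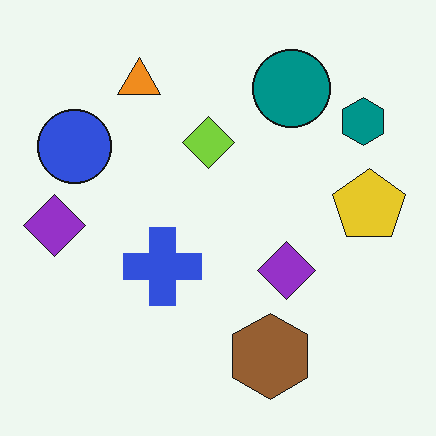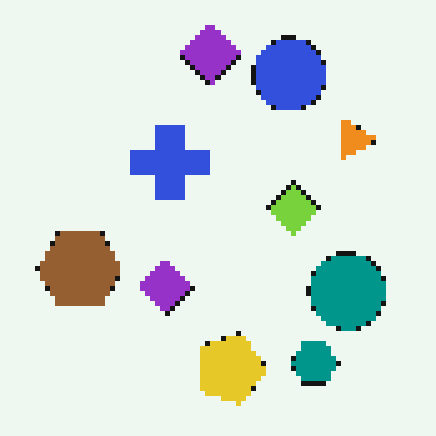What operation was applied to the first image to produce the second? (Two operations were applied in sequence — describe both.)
The image was rotated 90° clockwise, then lightly pixelated (a mild mosaic effect).

The teal hexagon sits in the top-right of the first image and the bottom-right of the second — consistent with a whole-image 90° clockwise rotation. Shapes are reduced to large square blocks; fine edges and outlines are lost — a downscale-then-upscale (mosaic) effect.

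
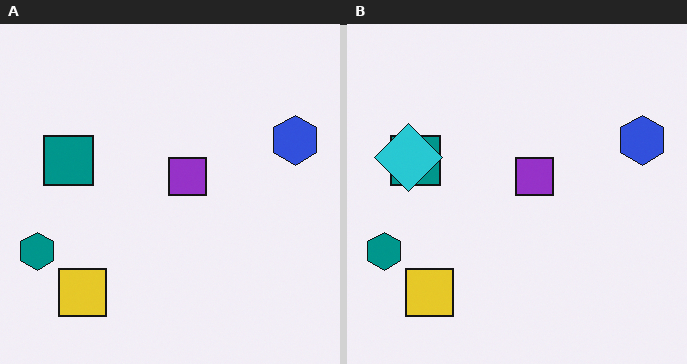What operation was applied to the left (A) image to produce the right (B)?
Overlaid with an additional cyan diamond.

A cyan diamond appears in the right (B) image that is absent from the left (A).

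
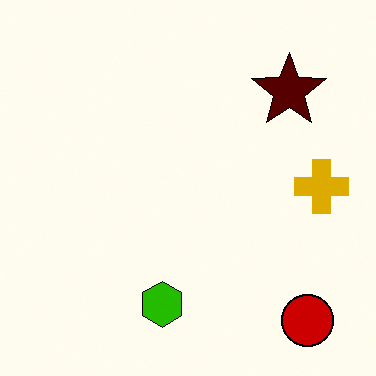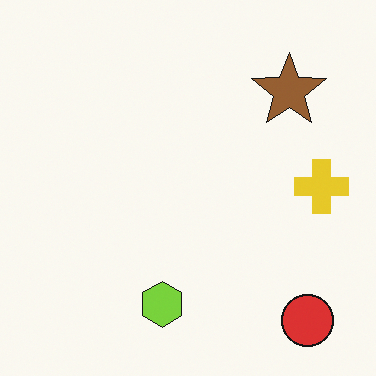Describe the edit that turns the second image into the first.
This is the original image given much higher contrast.

Tones are pushed away from mid-grey across the whole image — a global contrast change.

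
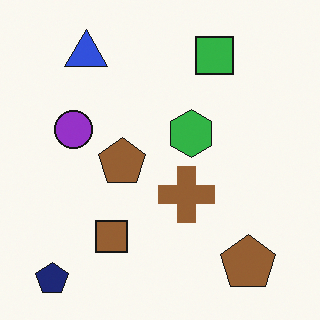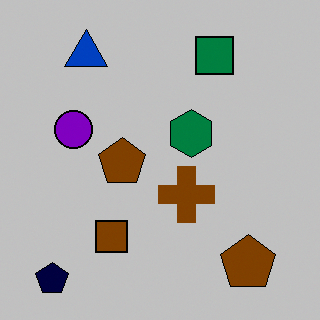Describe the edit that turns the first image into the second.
The transformation is: aggressively posterized.

Each flat color has snapped to a coarser quantized level — most visibly, the near-white background has dropped to a flat grey.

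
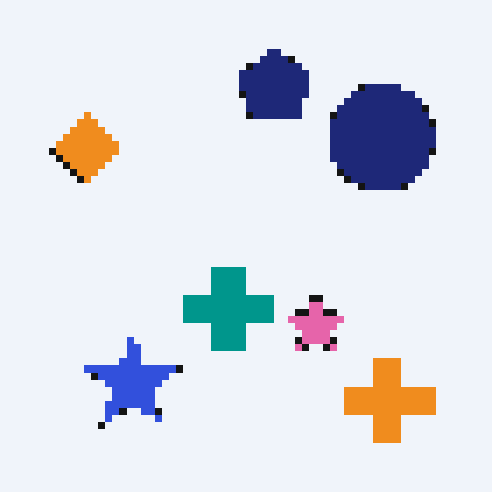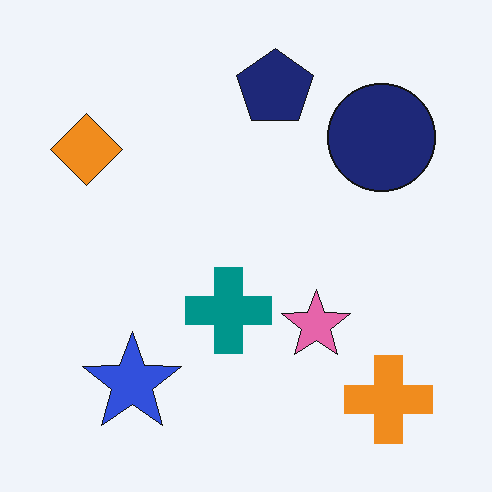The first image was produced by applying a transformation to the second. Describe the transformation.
It was pixelated into visible square blocks.

Shapes are reduced to large square blocks; fine edges and outlines are lost — a downscale-then-upscale (mosaic) effect.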